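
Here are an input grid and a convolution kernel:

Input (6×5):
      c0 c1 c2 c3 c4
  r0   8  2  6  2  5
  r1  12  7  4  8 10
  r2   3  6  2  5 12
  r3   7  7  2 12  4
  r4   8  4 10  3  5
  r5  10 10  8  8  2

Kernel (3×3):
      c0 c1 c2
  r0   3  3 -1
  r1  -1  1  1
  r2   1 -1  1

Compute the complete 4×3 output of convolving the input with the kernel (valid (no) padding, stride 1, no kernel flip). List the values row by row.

Output[0,0]: The receptive field on the input at this output position is [8 2 6 / 12 7 4 / 3 6 2]. Elementwise product with the kernel and sum: 8·3 + 2·3 + 6·-1 + 12·-1 + 7·1 + 4·1 + 3·1 + 6·-1 + 2·1.
Output[0,1]: The receptive field on the input at this output position is [2 6 2 / 7 4 8 / 6 2 5]. Elementwise product with the kernel and sum: 2·3 + 6·3 + 2·-1 + 7·-1 + 4·1 + 8·1 + 6·1 + 2·-1 + 5·1.

22 36 42
60 43 35
41 23 35
54 34 38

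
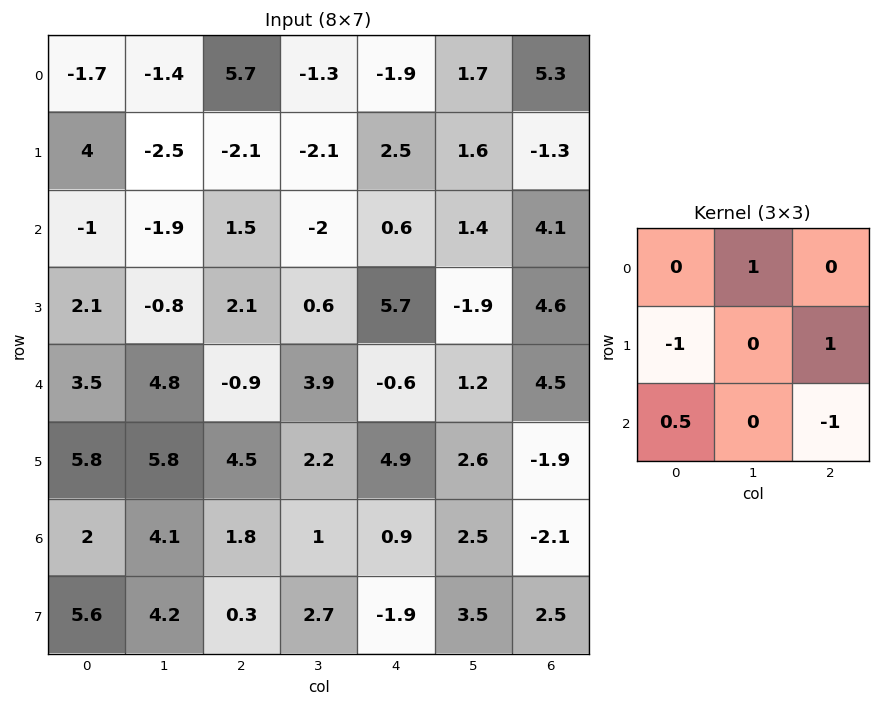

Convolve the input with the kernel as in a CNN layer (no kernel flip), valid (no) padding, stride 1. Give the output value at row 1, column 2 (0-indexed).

The receptive field on the input at this output position is [-2.1 -2.1 2.5 / 1.5 -2 0.6 / 2.1 0.6 5.7]. Elementwise product with the kernel and sum: -2.1·1 + 1.5·-1 + 0.6·1 + 2.1·0.5 + 5.7·-1.

-7.65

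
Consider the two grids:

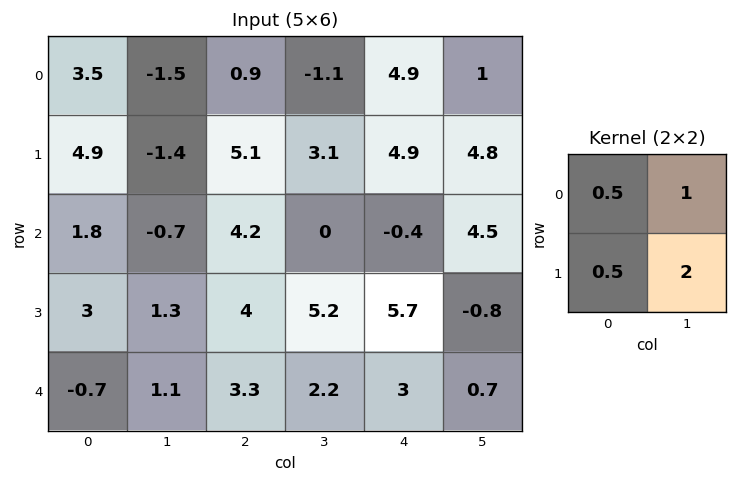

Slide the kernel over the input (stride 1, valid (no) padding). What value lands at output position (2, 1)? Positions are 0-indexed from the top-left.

The receptive field on the input at this output position is [-0.7 4.2 / 1.3 4]. Elementwise product with the kernel and sum: -0.7·0.5 + 4.2·1 + 1.3·0.5 + 4·2.

12.5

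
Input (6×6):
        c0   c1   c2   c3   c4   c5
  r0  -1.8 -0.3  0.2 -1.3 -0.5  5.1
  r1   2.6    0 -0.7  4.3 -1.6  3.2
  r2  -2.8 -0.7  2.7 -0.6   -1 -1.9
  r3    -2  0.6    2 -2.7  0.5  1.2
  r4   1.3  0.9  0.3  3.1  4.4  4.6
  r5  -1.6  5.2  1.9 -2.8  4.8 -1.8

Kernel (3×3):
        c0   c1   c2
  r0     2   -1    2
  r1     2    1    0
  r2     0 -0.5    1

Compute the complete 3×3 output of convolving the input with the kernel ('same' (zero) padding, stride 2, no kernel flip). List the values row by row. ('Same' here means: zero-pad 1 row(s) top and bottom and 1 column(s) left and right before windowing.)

Output[0,0]: The receptive field on the zero-padded input at this output position is [0 0 0 / 0 -1.8 -0.3 / 0 2.6 0]. Elementwise product with the kernel and sum: 0·2 + 0·-1 + 0·2 + 0·2 + -1.8·1 + 2.6·-0.5 + 0·1.

-3.1 4.25 0.9
-3.8 6.9 15.35
10.5 -7.85 2.9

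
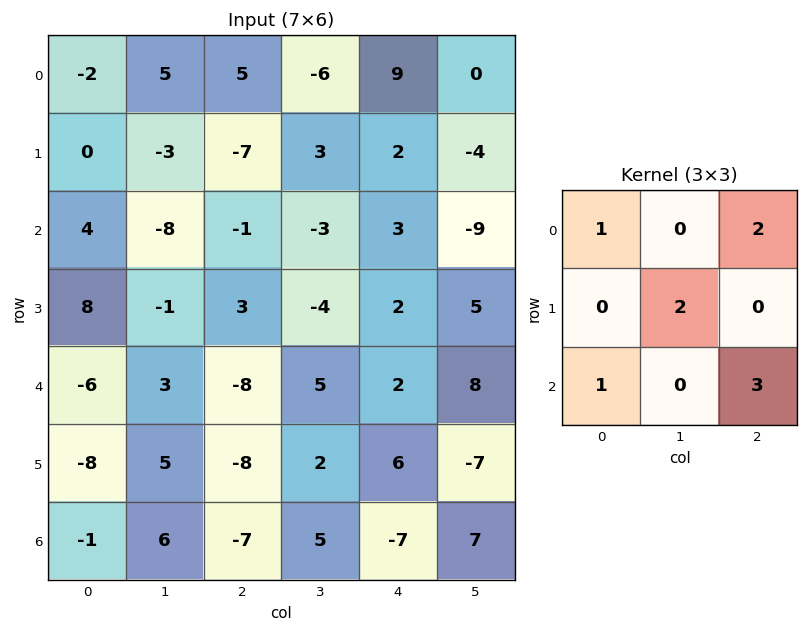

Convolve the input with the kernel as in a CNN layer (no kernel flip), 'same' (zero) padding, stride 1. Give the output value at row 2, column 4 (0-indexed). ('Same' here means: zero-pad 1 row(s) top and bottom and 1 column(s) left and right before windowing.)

The receptive field on the zero-padded input at this output position is [3 2 -4 / -3 3 -9 / -4 2 5]. Elementwise product with the kernel and sum: 3·1 + -4·2 + 3·2 + -4·1 + 5·3.

12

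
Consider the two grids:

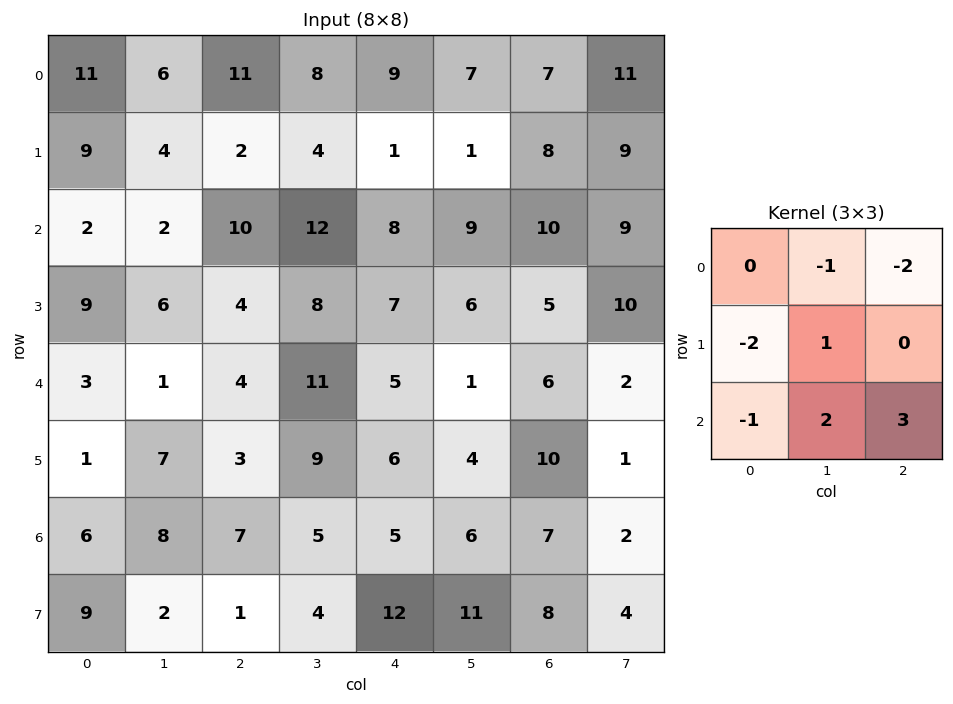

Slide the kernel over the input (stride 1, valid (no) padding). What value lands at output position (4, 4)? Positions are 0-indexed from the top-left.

The receptive field on the input at this output position is [5 1 6 / 6 4 10 / 5 6 7]. Elementwise product with the kernel and sum: 1·-1 + 6·-2 + 6·-2 + 4·1 + 5·-1 + 6·2 + 7·3.

7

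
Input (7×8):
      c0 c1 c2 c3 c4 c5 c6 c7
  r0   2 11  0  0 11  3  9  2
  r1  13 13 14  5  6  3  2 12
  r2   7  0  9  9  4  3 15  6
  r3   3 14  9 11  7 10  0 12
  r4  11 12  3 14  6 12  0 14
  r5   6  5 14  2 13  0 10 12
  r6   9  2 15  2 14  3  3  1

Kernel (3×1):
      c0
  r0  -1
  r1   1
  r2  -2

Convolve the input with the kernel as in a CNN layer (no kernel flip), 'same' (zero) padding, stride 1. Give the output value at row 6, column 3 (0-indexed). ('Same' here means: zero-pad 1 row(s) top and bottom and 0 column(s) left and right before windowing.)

The receptive field on the zero-padded input at this output position is [2 / 2 / 0]. Elementwise product with the kernel and sum: 2·-1 + 2·1 + 0·-2.

0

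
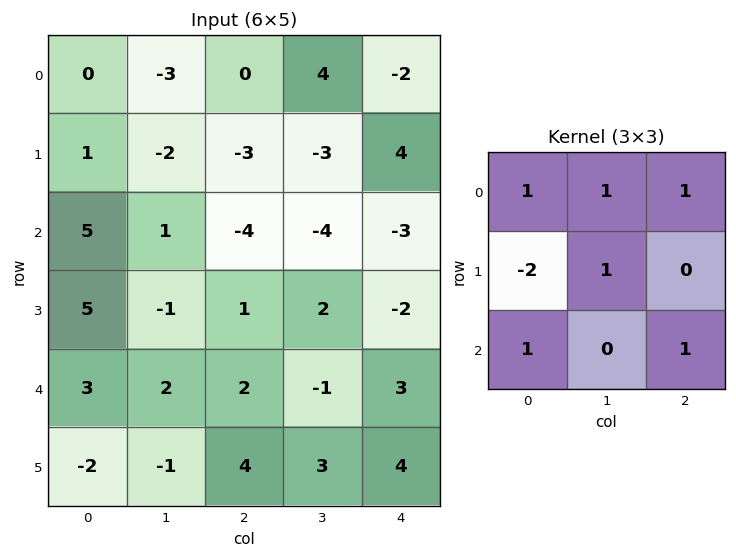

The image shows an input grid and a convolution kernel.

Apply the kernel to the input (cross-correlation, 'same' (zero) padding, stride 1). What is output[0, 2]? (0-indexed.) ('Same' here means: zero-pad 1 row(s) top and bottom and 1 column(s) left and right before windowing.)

1

The receptive field on the zero-padded input at this output position is [0 0 0 / -3 0 4 / -2 -3 -3]. Elementwise product with the kernel and sum: 0·1 + 0·1 + 0·1 + -3·-2 + 0·1 + -2·1 + -3·1.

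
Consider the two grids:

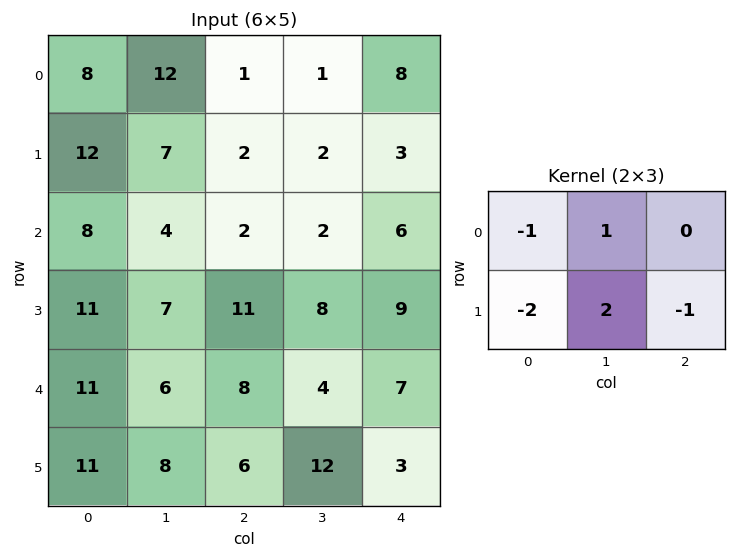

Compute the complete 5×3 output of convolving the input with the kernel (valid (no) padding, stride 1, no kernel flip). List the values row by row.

-8 -23 -3
-15 -11 -6
-23 -2 -15
-22 4 -18
-17 -14 5

Output[0,0]: The receptive field on the input at this output position is [8 12 1 / 12 7 2]. Elementwise product with the kernel and sum: 8·-1 + 12·1 + 12·-2 + 7·2 + 2·-1.
Output[0,1]: The receptive field on the input at this output position is [12 1 1 / 7 2 2]. Elementwise product with the kernel and sum: 12·-1 + 1·1 + 7·-2 + 2·2 + 2·-1.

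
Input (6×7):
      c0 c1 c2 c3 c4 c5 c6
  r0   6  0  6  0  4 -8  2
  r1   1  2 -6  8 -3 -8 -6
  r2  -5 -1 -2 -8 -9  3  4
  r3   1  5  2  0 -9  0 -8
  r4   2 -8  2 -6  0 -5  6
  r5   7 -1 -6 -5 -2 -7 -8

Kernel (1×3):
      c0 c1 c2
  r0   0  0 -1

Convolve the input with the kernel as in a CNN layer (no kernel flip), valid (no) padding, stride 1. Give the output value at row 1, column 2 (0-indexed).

3

The receptive field on the input at this output position is [-6 8 -3]. Elementwise product with the kernel and sum: -3·-1.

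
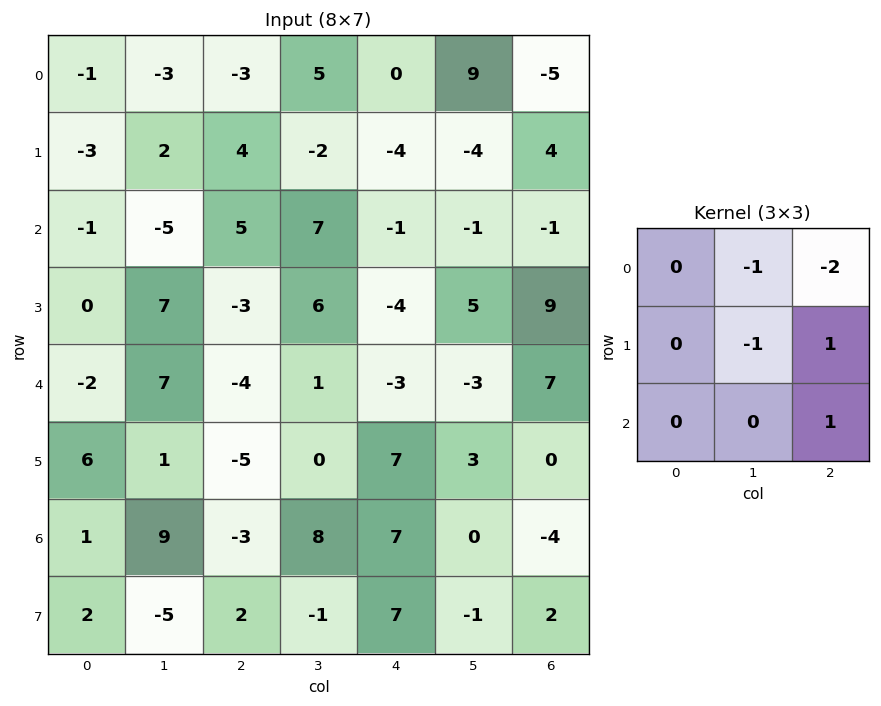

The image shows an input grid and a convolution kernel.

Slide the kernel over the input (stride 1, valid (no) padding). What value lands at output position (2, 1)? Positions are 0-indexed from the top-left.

-9

The receptive field on the input at this output position is [-5 5 7 / 7 -3 6 / 7 -4 1]. Elementwise product with the kernel and sum: 5·-1 + 7·-2 + -3·-1 + 6·1 + 1·1.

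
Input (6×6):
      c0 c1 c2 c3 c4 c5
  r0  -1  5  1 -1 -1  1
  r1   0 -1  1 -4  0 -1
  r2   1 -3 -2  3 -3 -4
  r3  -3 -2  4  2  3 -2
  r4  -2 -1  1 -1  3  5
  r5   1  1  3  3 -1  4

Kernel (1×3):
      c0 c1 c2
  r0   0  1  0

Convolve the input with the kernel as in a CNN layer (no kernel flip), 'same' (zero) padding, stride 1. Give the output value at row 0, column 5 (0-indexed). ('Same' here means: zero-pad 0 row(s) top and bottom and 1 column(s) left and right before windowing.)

1

The receptive field on the zero-padded input at this output position is [-1 1 0]. Elementwise product with the kernel and sum: 1·1.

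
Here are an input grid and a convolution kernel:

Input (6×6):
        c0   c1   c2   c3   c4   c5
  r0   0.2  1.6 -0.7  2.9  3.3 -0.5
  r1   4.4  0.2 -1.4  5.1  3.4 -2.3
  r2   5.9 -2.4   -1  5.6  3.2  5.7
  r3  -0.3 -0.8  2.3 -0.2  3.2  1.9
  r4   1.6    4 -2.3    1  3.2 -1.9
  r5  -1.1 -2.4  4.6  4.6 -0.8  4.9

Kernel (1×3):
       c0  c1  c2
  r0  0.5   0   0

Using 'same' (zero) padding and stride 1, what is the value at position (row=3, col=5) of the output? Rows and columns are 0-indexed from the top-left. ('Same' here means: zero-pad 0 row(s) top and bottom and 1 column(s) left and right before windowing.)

The receptive field on the zero-padded input at this output position is [3.2 1.9 0]. Elementwise product with the kernel and sum: 3.2·0.5.

1.6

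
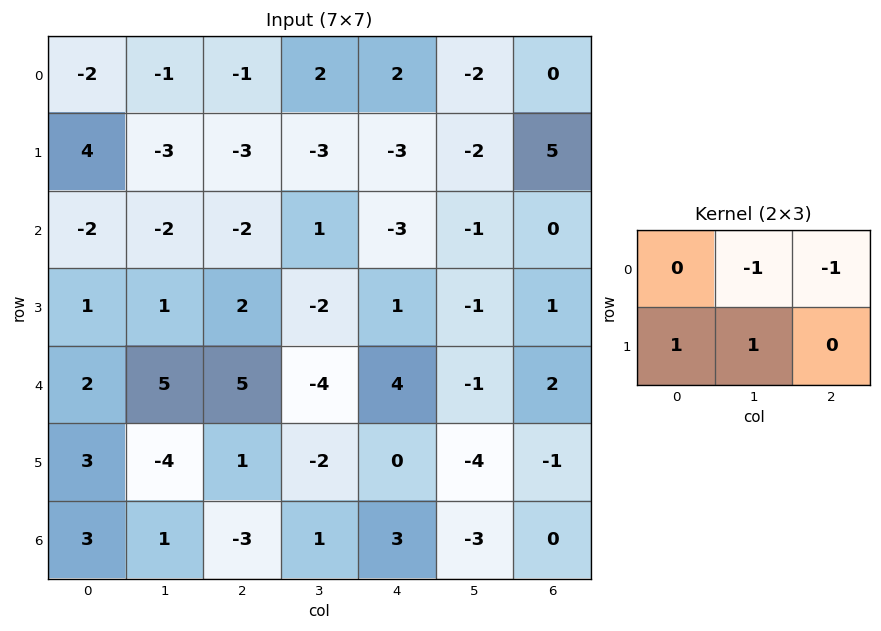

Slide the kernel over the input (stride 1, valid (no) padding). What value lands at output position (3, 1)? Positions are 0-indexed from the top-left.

The receptive field on the input at this output position is [1 2 -2 / 5 5 -4]. Elementwise product with the kernel and sum: 2·-1 + -2·-1 + 5·1 + 5·1.

10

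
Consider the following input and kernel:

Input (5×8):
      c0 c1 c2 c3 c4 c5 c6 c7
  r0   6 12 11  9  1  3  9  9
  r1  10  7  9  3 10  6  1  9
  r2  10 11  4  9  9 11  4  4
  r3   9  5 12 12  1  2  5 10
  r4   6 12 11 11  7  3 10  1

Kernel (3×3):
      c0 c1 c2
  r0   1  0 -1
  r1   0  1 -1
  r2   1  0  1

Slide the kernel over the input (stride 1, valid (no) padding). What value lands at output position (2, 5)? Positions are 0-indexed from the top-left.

6

The receptive field on the input at this output position is [11 4 4 / 2 5 10 / 3 10 1]. Elementwise product with the kernel and sum: 11·1 + 4·-1 + 5·1 + 10·-1 + 3·1 + 1·1.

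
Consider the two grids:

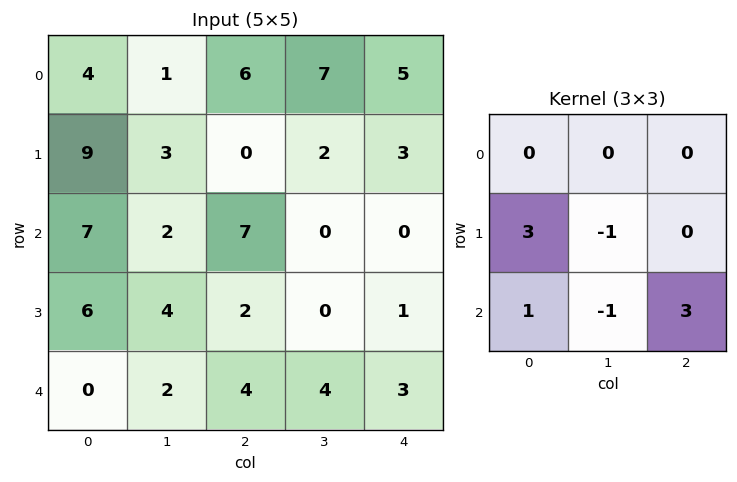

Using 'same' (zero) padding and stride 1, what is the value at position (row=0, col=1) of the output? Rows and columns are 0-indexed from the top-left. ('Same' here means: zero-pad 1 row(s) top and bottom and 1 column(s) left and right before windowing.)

The receptive field on the zero-padded input at this output position is [0 0 0 / 4 1 6 / 9 3 0]. Elementwise product with the kernel and sum: 4·3 + 1·-1 + 9·1 + 3·-1 + 0·3.

17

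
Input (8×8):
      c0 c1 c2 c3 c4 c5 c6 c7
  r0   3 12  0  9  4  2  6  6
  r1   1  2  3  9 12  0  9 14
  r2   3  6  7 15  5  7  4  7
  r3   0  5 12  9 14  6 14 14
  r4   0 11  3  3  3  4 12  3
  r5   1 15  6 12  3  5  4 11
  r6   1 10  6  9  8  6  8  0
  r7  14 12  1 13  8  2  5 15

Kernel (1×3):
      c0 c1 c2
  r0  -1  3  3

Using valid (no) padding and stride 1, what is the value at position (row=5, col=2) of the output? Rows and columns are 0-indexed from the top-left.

39

The receptive field on the input at this output position is [6 12 3]. Elementwise product with the kernel and sum: 6·-1 + 12·3 + 3·3.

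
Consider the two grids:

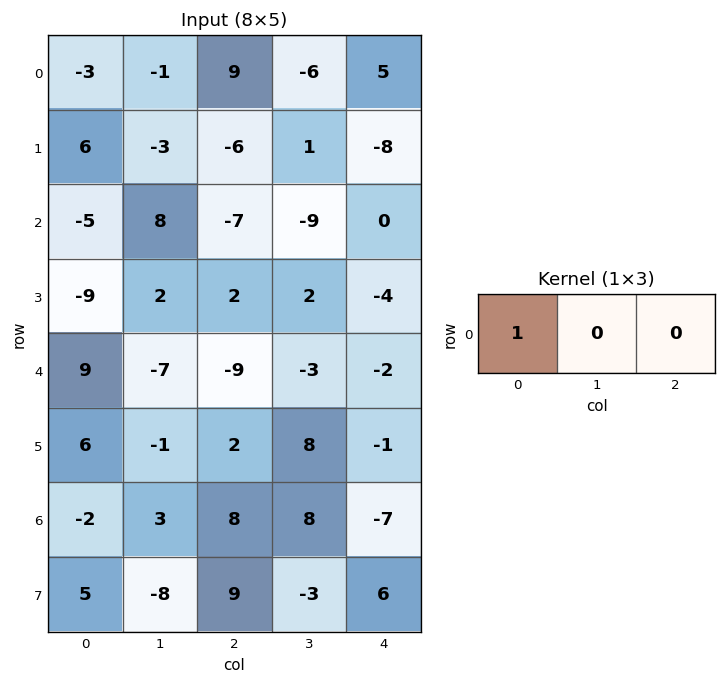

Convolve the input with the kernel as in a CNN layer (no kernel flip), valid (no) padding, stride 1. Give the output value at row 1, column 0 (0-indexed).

6

The receptive field on the input at this output position is [6 -3 -6]. Elementwise product with the kernel and sum: 6·1.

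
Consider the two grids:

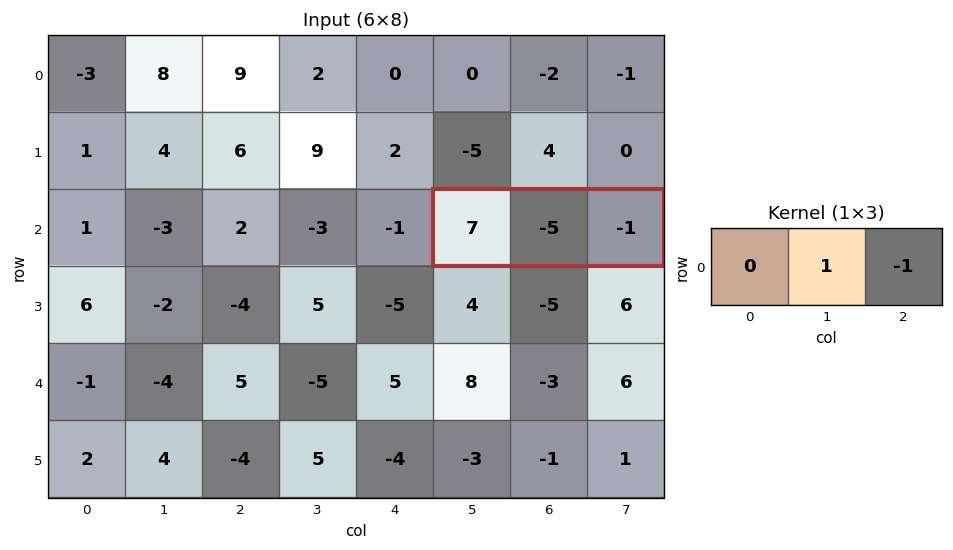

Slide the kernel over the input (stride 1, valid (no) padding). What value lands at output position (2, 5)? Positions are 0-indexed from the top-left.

-4

The receptive field on the input at this output position is [7 -5 -1]. Elementwise product with the kernel and sum: -5·1 + -1·-1.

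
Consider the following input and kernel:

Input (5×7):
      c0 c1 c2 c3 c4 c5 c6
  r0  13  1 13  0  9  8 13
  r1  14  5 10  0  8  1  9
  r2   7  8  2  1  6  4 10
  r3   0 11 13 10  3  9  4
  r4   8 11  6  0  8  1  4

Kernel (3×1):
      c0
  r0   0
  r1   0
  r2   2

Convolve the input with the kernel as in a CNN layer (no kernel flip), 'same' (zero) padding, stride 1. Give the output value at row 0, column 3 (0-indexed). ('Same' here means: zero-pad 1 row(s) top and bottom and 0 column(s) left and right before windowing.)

0

The receptive field on the zero-padded input at this output position is [0 / 0 / 0]. Elementwise product with the kernel and sum: 0·2.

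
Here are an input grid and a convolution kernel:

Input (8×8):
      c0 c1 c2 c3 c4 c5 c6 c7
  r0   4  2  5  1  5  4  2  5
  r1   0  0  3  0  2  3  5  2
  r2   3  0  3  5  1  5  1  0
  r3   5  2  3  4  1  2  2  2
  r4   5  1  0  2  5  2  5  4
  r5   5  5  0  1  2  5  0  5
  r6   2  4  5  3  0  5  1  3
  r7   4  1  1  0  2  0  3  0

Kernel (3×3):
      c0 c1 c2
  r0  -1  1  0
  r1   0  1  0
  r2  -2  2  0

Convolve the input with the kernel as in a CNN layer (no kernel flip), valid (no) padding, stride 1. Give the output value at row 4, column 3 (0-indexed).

-1

The receptive field on the input at this output position is [2 5 2 / 1 2 5 / 3 0 5]. Elementwise product with the kernel and sum: 2·-1 + 5·1 + 2·1 + 3·-2 + 0·2.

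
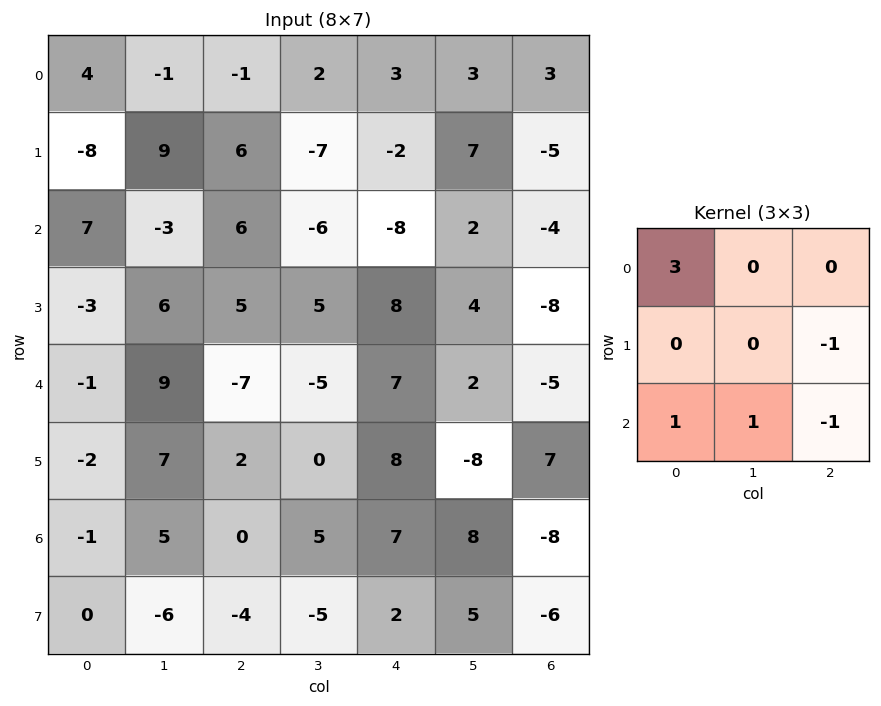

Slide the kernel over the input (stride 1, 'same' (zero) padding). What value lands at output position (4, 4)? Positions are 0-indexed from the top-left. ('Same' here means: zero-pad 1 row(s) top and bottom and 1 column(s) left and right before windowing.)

The receptive field on the zero-padded input at this output position is [5 8 4 / -5 7 2 / 0 8 -8]. Elementwise product with the kernel and sum: 5·3 + 2·-1 + 0·1 + 8·1 + -8·-1.

29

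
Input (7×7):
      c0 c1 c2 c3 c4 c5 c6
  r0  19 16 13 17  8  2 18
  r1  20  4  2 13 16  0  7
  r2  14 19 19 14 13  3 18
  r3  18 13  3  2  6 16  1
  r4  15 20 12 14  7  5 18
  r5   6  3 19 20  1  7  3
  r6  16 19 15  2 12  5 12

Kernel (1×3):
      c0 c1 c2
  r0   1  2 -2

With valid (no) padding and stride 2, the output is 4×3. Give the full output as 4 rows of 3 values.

Output[0,0]: The receptive field on the input at this output position is [19 16 13]. Elementwise product with the kernel and sum: 19·1 + 16·2 + 13·-2.
Output[0,1]: The receptive field on the input at this output position is [13 17 8]. Elementwise product with the kernel and sum: 13·1 + 17·2 + 8·-2.

25 31 -24
14 21 -17
31 26 -19
24 -5 -2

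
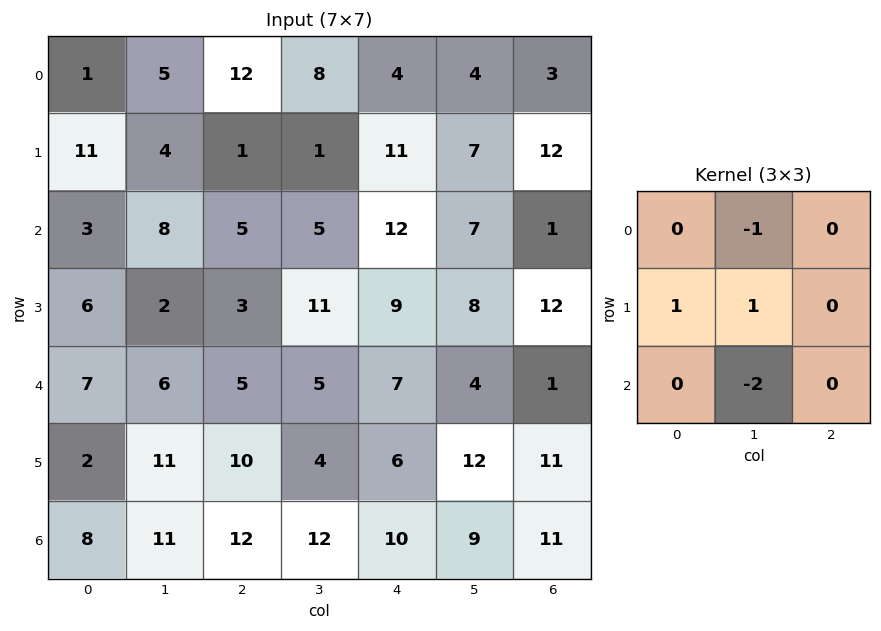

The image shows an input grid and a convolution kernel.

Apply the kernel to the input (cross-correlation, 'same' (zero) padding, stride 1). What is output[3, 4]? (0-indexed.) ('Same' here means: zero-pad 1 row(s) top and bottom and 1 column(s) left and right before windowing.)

-6

The receptive field on the zero-padded input at this output position is [5 12 7 / 11 9 8 / 5 7 4]. Elementwise product with the kernel and sum: 12·-1 + 11·1 + 9·1 + 7·-2.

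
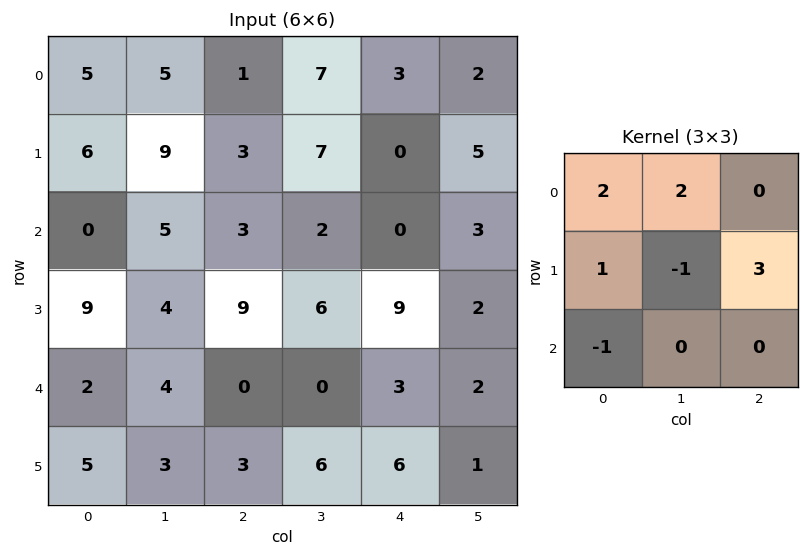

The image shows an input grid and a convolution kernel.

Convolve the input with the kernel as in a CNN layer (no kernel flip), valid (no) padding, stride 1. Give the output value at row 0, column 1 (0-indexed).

The receptive field on the input at this output position is [5 1 7 / 9 3 7 / 5 3 2]. Elementwise product with the kernel and sum: 5·2 + 1·2 + 9·1 + 3·-1 + 7·3 + 5·-1.

34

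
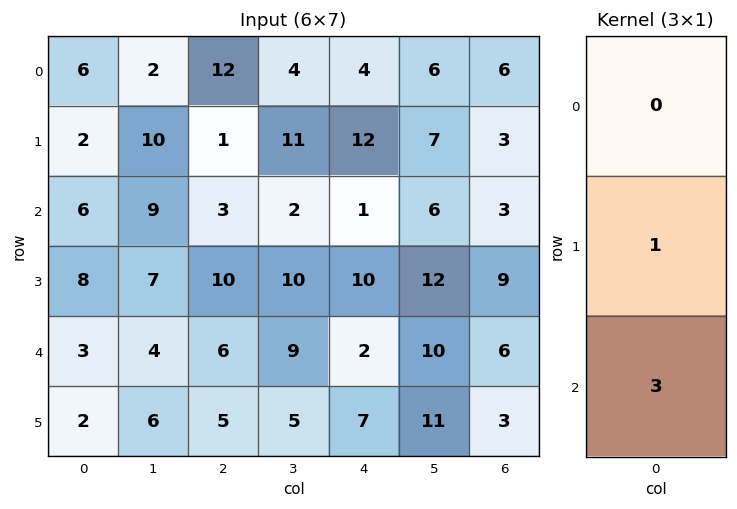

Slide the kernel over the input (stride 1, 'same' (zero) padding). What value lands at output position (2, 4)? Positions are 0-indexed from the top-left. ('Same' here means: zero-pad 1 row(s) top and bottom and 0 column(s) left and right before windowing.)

The receptive field on the zero-padded input at this output position is [12 / 1 / 10]. Elementwise product with the kernel and sum: 1·1 + 10·3.

31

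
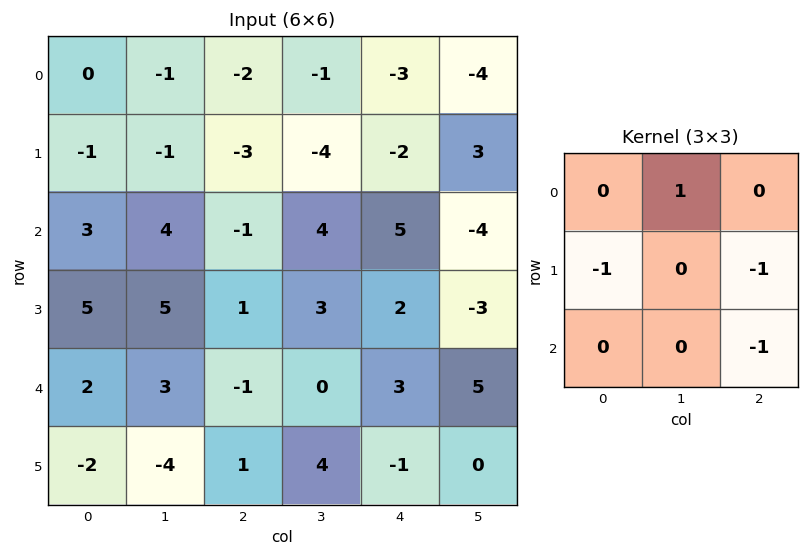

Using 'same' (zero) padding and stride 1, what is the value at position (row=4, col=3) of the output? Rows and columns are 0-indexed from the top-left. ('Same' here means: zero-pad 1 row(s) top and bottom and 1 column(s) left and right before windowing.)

2

The receptive field on the zero-padded input at this output position is [1 3 2 / -1 0 3 / 1 4 -1]. Elementwise product with the kernel and sum: 3·1 + -1·-1 + 3·-1 + -1·-1.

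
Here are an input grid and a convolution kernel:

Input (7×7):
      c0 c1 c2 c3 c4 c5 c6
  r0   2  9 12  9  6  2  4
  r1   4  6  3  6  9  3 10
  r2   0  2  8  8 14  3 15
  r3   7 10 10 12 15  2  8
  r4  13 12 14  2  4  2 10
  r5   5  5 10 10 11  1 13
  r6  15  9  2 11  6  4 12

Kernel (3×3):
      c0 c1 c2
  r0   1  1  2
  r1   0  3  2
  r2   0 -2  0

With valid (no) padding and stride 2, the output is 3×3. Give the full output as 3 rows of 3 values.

55 53 39
44 106 65
70 54 47

Output[0,0]: The receptive field on the input at this output position is [2 9 12 / 4 6 3 / 0 2 8]. Elementwise product with the kernel and sum: 2·1 + 9·1 + 12·2 + 6·3 + 3·2 + 2·-2.
Output[0,1]: The receptive field on the input at this output position is [12 9 6 / 3 6 9 / 8 8 14]. Elementwise product with the kernel and sum: 12·1 + 9·1 + 6·2 + 6·3 + 9·2 + 8·-2.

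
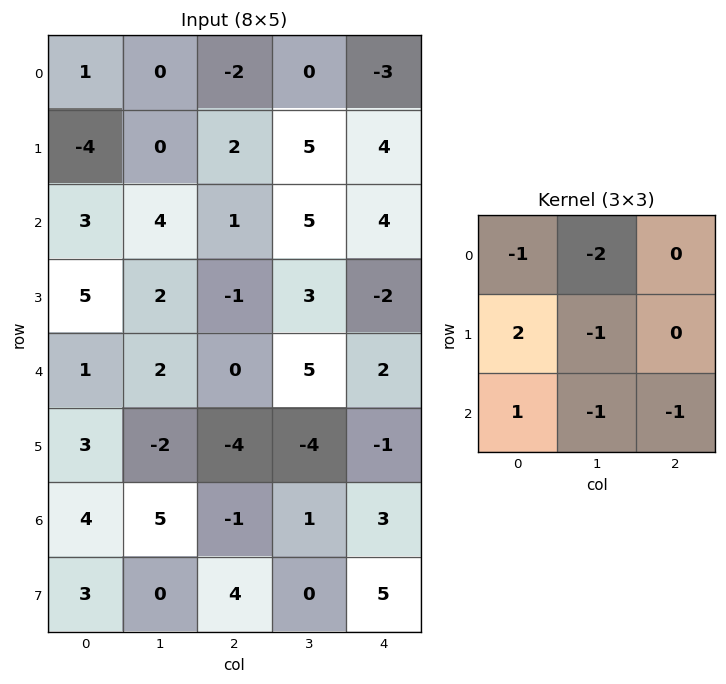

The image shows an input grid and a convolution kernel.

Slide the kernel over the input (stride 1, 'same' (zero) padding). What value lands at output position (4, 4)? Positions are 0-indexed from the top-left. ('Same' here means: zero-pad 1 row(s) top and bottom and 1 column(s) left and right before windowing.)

6

The receptive field on the zero-padded input at this output position is [3 -2 0 / 5 2 0 / -4 -1 0]. Elementwise product with the kernel and sum: 3·-1 + -2·-2 + 5·2 + 2·-1 + -4·1 + -1·-1 + 0·-1.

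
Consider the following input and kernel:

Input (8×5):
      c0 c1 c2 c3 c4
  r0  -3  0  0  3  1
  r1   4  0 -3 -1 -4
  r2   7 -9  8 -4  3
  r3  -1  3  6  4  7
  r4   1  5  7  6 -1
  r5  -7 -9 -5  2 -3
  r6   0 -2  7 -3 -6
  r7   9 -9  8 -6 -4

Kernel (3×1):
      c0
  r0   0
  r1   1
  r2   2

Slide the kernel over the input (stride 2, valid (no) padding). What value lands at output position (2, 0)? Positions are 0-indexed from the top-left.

The receptive field on the input at this output position is [1 / -7 / 0]. Elementwise product with the kernel and sum: -7·1 + 0·2.

-7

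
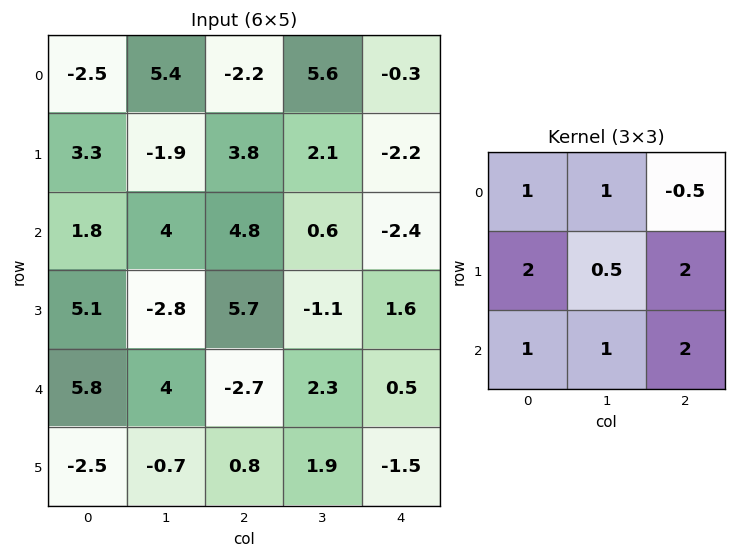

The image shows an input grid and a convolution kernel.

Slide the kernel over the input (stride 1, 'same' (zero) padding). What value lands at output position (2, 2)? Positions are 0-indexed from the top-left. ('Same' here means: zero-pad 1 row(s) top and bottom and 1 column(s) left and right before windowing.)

The receptive field on the zero-padded input at this output position is [-1.9 3.8 2.1 / 4 4.8 0.6 / -2.8 5.7 -1.1]. Elementwise product with the kernel and sum: -1.9·1 + 3.8·1 + 2.1·-0.5 + 4·2 + 4.8·0.5 + 0.6·2 + -2.8·1 + 5.7·1 + -1.1·2.

13.15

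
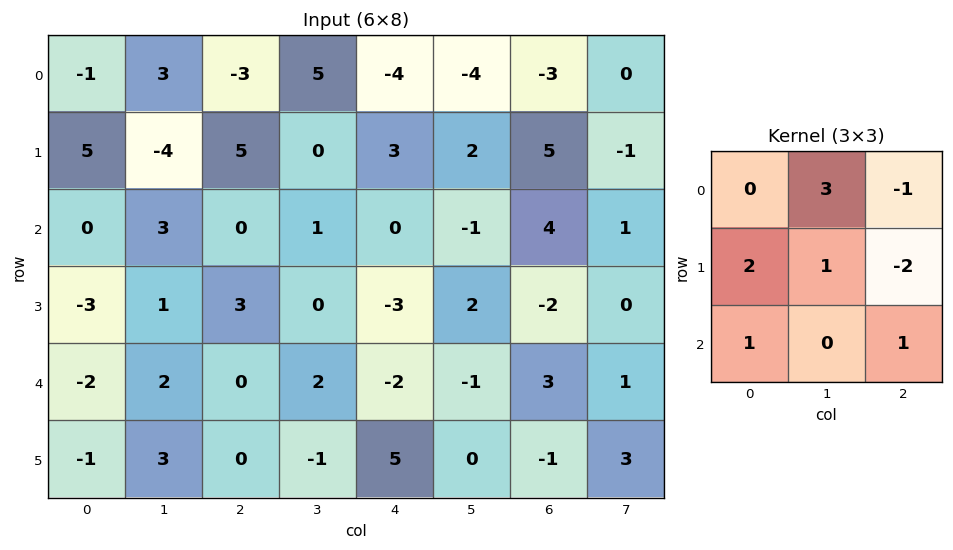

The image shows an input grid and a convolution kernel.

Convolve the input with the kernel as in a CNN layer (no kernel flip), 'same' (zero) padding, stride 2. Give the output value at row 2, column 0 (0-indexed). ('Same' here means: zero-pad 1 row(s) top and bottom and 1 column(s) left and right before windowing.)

-13

The receptive field on the zero-padded input at this output position is [0 -3 1 / 0 -2 2 / 0 -1 3]. Elementwise product with the kernel and sum: -3·3 + 1·-1 + 0·2 + -2·1 + 2·-2 + 0·1 + 3·1.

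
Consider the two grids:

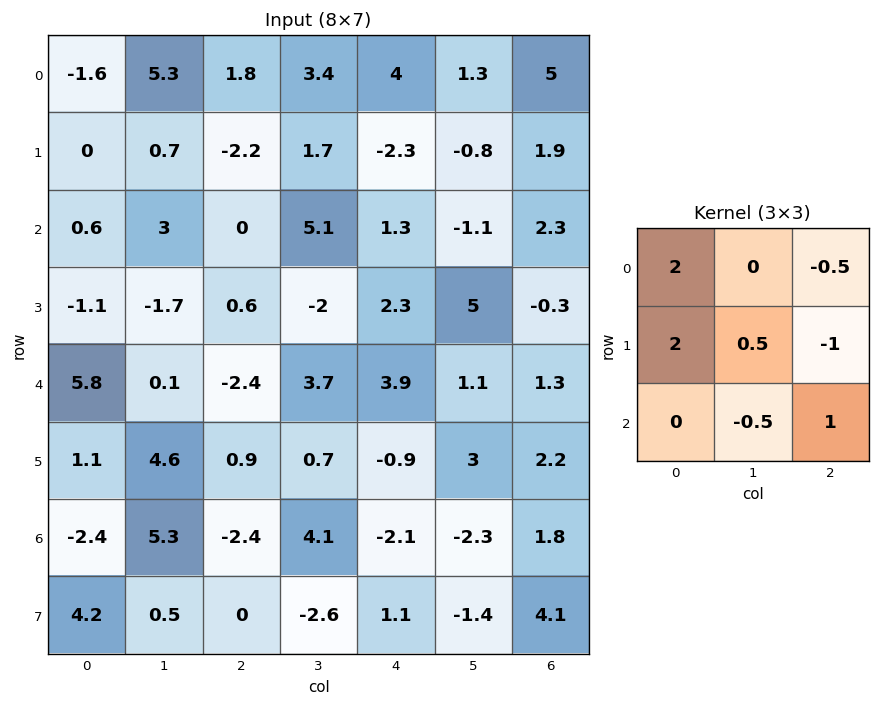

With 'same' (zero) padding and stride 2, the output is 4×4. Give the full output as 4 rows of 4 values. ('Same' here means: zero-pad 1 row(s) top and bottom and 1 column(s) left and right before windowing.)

Output[0,0]: The receptive field on the zero-padded input at this output position is [0 0 0 / 0 -1.6 5.3 / 0 0 0.7]. Elementwise product with the kernel and sum: 0·2 + 0·-0.5 + 0·2 + -1.6·0.5 + 5.3·-1 + 0·-0.5 + 0.7·1.
Output[0,1]: The receptive field on the zero-padded input at this output position is [0 0 0 / 5.3 1.8 3.4 / 0.7 -2.2 1.7]. Elementwise product with the kernel and sum: 0·2 + 0·-0.5 + 5.3·2 + 1.8·0.5 + 3.4·-1 + -2.2·-0.5 + 1.7·1.

-5.4 10.9 7.85 4.15
-4.2 -0.85 19.6 -2.5
7.7 -6.85 5.2 11.75
-10.4 11.55 7.4 0.25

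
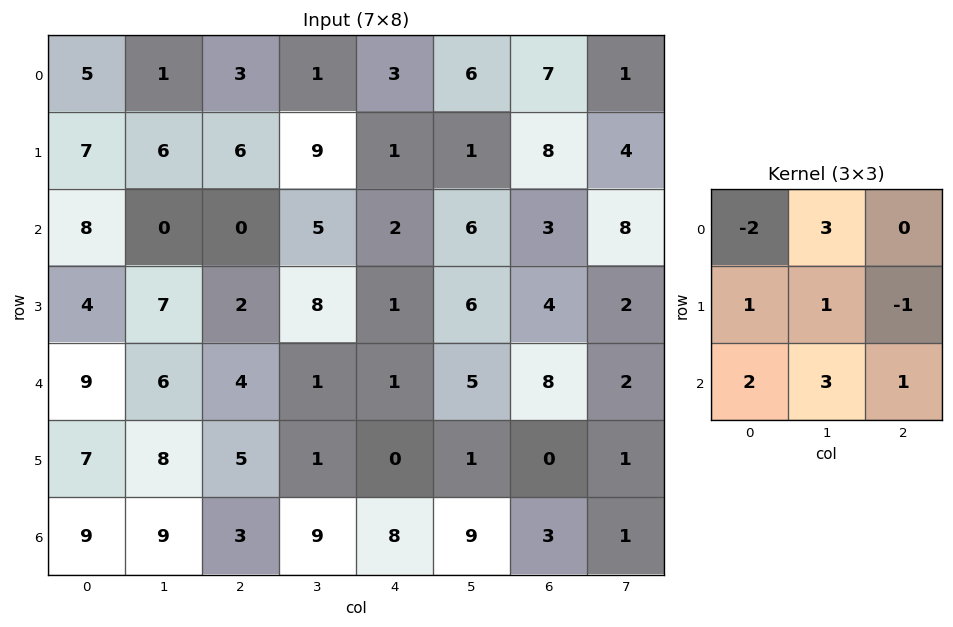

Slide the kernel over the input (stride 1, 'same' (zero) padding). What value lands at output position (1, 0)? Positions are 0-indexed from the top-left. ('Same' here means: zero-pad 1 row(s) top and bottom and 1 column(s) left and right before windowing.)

The receptive field on the zero-padded input at this output position is [0 5 1 / 0 7 6 / 0 8 0]. Elementwise product with the kernel and sum: 0·-2 + 5·3 + 0·1 + 7·1 + 6·-1 + 0·2 + 8·3 + 0·1.

40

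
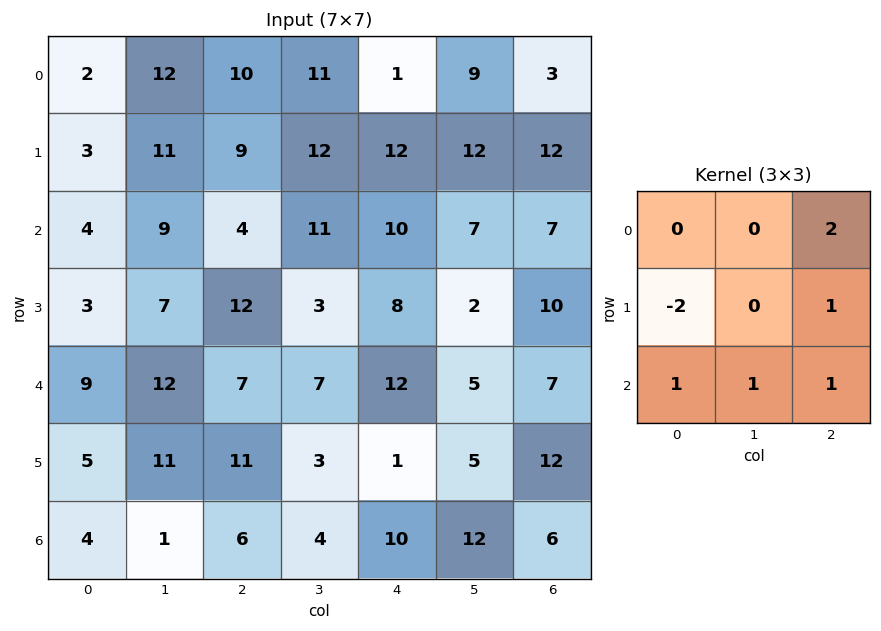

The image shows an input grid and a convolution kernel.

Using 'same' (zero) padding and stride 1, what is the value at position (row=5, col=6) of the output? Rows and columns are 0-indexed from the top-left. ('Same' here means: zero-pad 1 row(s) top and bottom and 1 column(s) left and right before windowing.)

8

The receptive field on the zero-padded input at this output position is [5 7 0 / 5 12 0 / 12 6 0]. Elementwise product with the kernel and sum: 0·2 + 5·-2 + 0·1 + 12·1 + 6·1 + 0·1.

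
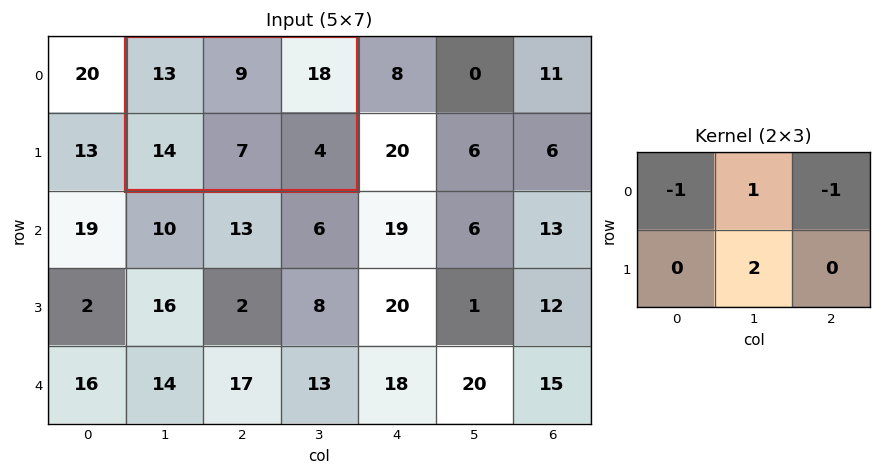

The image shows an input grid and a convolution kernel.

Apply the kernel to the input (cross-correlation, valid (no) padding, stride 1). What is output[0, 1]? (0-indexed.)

The receptive field on the input at this output position is [13 9 18 / 14 7 4]. Elementwise product with the kernel and sum: 13·-1 + 9·1 + 18·-1 + 7·2.

-8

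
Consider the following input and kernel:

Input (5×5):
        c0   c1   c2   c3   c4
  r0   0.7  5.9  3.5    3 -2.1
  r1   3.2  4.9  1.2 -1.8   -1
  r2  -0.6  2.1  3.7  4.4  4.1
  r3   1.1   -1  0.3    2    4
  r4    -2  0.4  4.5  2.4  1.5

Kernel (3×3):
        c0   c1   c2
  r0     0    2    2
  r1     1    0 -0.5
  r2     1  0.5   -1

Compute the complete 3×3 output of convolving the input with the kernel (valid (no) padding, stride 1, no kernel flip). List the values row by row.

18.15 18.35 5.3
10.05 -4.15 -6.65
6.25 14.45 19.5

Output[0,0]: The receptive field on the input at this output position is [0.7 5.9 3.5 / 3.2 4.9 1.2 / -0.6 2.1 3.7]. Elementwise product with the kernel and sum: 5.9·2 + 3.5·2 + 3.2·1 + 1.2·-0.5 + -0.6·1 + 2.1·0.5 + 3.7·-1.
Output[0,1]: The receptive field on the input at this output position is [5.9 3.5 3 / 4.9 1.2 -1.8 / 2.1 3.7 4.4]. Elementwise product with the kernel and sum: 3.5·2 + 3·2 + 4.9·1 + -1.8·-0.5 + 2.1·1 + 3.7·0.5 + 4.4·-1.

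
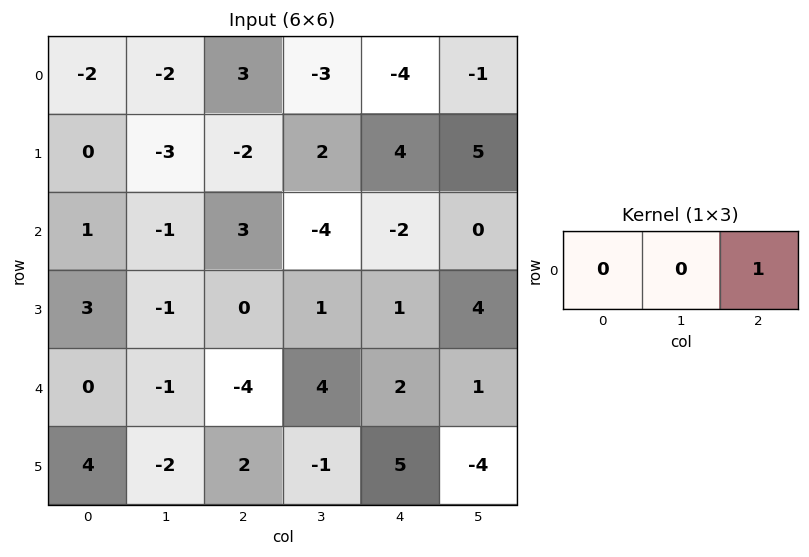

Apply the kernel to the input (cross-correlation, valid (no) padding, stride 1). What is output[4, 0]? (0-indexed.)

-4

The receptive field on the input at this output position is [0 -1 -4]. Elementwise product with the kernel and sum: -4·1.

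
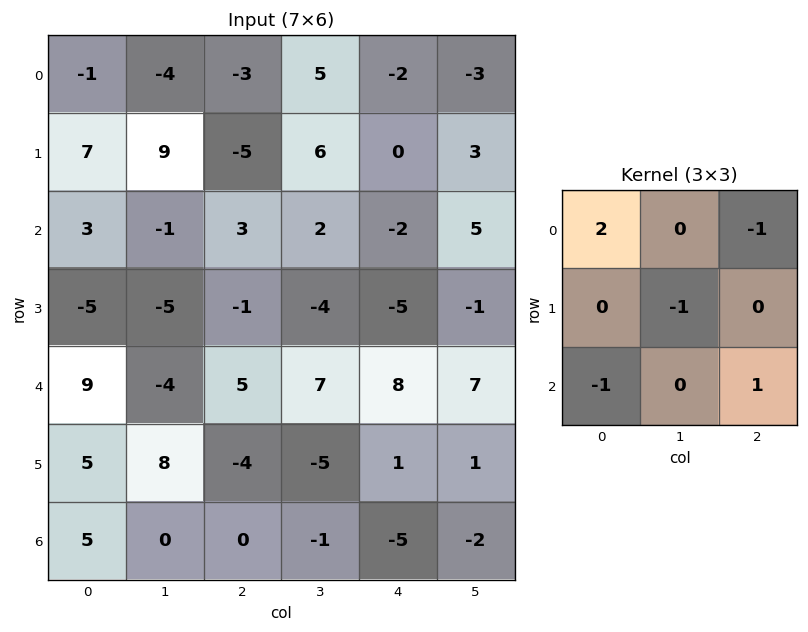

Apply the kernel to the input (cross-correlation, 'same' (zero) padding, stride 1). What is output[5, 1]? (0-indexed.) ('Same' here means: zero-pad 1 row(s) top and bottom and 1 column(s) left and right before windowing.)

0

The receptive field on the zero-padded input at this output position is [9 -4 5 / 5 8 -4 / 5 0 0]. Elementwise product with the kernel and sum: 9·2 + 5·-1 + 8·-1 + 5·-1 + 0·1.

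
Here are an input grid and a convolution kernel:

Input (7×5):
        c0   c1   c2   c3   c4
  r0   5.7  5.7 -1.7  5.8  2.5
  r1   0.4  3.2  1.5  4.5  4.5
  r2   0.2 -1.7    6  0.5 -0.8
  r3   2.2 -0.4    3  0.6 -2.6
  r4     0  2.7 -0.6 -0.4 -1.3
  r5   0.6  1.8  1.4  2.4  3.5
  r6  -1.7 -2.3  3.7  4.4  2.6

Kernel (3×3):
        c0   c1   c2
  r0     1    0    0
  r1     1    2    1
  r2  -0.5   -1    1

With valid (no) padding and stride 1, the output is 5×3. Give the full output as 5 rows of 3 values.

21.6 11.75 9
5.5 11.8 3
1.3 3.35 7
6.3 0.8 0.7
12.45 11.55 5.45

Output[0,0]: The receptive field on the input at this output position is [5.7 5.7 -1.7 / 0.4 3.2 1.5 / 0.2 -1.7 6]. Elementwise product with the kernel and sum: 5.7·1 + 0.4·1 + 3.2·2 + 1.5·1 + 0.2·-0.5 + -1.7·-1 + 6·1.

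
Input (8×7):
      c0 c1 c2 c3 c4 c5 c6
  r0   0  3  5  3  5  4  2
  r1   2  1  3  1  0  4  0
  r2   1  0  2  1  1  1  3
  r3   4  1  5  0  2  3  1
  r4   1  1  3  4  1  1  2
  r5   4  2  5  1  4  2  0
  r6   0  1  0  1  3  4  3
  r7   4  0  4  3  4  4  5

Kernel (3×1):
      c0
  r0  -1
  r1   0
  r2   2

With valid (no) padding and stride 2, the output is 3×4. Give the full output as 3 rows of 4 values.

2 -1 -3 4
1 4 1 1
-1 -3 5 4

Output[0,0]: The receptive field on the input at this output position is [0 / 2 / 1]. Elementwise product with the kernel and sum: 0·-1 + 1·2.
Output[0,1]: The receptive field on the input at this output position is [5 / 3 / 2]. Elementwise product with the kernel and sum: 5·-1 + 2·2.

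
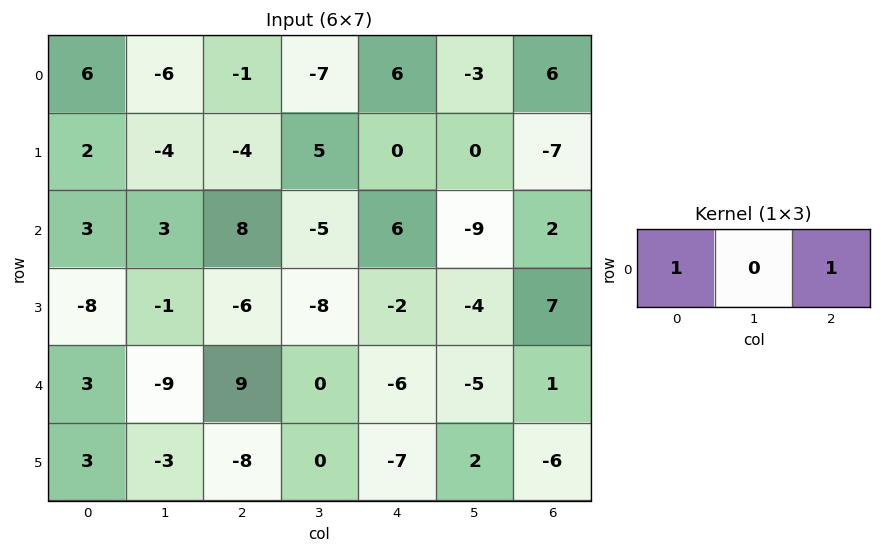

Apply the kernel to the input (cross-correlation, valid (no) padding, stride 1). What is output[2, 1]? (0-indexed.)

The receptive field on the input at this output position is [3 8 -5]. Elementwise product with the kernel and sum: 3·1 + -5·1.

-2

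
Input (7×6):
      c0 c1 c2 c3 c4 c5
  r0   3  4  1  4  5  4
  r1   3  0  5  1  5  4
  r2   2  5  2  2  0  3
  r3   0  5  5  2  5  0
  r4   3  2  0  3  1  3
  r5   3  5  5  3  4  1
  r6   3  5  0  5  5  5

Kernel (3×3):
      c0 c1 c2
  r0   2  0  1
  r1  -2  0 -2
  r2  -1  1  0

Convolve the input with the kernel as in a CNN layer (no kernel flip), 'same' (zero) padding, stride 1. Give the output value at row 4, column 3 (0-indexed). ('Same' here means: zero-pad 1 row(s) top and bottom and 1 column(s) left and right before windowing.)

11

The receptive field on the zero-padded input at this output position is [5 2 5 / 0 3 1 / 5 3 4]. Elementwise product with the kernel and sum: 5·2 + 5·1 + 0·-2 + 1·-2 + 5·-1 + 3·1.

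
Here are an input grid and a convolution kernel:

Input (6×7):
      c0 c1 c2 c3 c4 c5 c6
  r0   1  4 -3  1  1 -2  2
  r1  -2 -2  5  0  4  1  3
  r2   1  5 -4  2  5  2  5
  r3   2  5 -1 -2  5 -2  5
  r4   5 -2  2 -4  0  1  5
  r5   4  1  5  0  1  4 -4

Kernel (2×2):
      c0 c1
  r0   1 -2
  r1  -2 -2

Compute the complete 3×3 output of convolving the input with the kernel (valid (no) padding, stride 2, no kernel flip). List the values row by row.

Output[0,0]: The receptive field on the input at this output position is [1 4 / -2 -2]. Elementwise product with the kernel and sum: 1·1 + 4·-2 + -2·-2 + -2·-2.
Output[0,1]: The receptive field on the input at this output position is [-3 1 / 5 0]. Elementwise product with the kernel and sum: -3·1 + 1·-2 + 5·-2 + 0·-2.

1 -15 -5
-23 -2 -5
-1 0 -12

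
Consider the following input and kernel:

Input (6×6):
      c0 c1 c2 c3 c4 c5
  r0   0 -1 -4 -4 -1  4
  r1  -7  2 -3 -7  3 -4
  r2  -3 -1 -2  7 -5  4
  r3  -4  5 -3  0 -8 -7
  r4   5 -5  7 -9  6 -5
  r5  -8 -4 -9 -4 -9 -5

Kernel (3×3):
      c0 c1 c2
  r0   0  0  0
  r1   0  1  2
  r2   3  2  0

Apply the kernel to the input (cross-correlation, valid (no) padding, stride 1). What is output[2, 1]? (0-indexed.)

The receptive field on the input at this output position is [-1 -2 7 / 5 -3 0 / -5 7 -9]. Elementwise product with the kernel and sum: -3·1 + 0·2 + -5·3 + 7·2.

-4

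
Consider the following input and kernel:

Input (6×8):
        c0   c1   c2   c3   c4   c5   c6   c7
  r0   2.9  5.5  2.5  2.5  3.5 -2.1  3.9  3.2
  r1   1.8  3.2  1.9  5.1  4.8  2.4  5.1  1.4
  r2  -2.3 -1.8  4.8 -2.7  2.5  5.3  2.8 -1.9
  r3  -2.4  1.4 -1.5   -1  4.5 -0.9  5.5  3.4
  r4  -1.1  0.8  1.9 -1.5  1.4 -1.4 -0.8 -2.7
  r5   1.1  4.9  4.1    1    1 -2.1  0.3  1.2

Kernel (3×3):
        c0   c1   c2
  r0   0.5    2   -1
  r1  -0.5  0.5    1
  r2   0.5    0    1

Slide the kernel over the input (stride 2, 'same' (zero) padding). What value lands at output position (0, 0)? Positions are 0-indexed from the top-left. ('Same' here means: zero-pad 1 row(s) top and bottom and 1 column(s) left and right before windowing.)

The receptive field on the zero-padded input at this output position is [0 0 0 / 0 2.9 5.5 / 0 1.8 3.2]. Elementwise product with the kernel and sum: 0·0.5 + 0·2 + 0·-1 + 0·-0.5 + 2.9·0.5 + 5.5·1 + 0·0.5 + 3.2·1.

10.15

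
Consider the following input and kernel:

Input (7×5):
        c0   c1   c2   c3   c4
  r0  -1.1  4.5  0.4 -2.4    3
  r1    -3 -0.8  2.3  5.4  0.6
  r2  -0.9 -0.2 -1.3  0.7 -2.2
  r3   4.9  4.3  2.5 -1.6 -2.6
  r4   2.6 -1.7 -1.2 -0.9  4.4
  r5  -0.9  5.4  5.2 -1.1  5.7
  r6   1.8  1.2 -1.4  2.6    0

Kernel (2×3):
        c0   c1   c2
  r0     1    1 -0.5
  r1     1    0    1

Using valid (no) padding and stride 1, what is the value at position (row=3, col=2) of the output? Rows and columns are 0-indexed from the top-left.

5.4

The receptive field on the input at this output position is [2.5 -1.6 -2.6 / -1.2 -0.9 4.4]. Elementwise product with the kernel and sum: 2.5·1 + -1.6·1 + -2.6·-0.5 + -1.2·1 + 4.4·1.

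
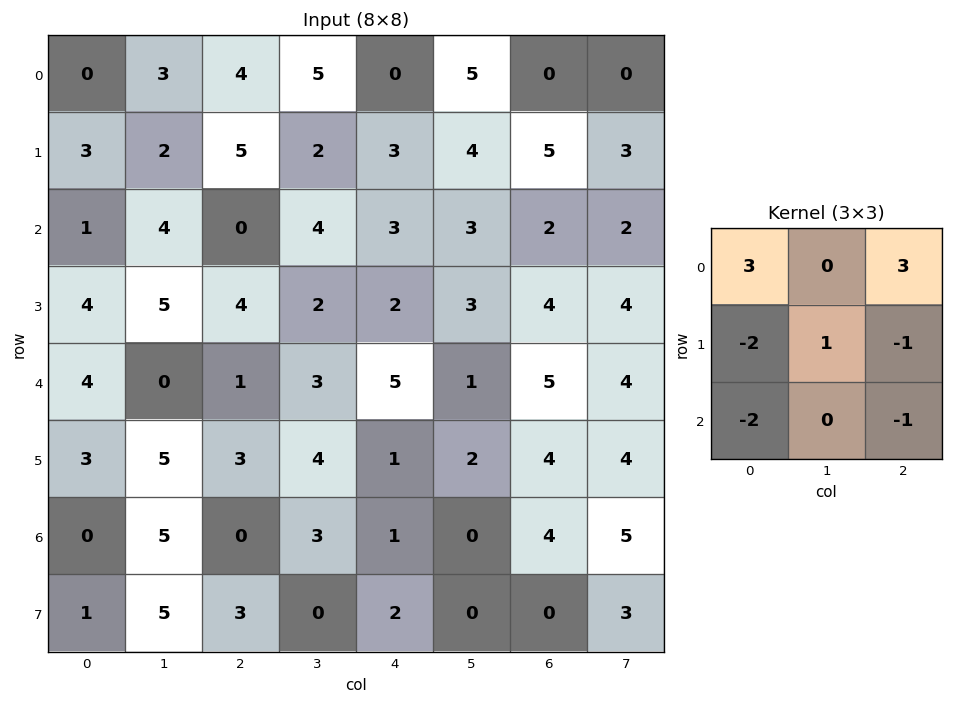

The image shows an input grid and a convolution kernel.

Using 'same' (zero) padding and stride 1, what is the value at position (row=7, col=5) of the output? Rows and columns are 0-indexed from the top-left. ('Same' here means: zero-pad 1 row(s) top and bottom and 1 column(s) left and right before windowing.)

11

The receptive field on the zero-padded input at this output position is [1 0 4 / 2 0 0 / 0 0 0]. Elementwise product with the kernel and sum: 1·3 + 4·3 + 2·-2 + 0·1 + 0·-1 + 0·-2 + 0·-1.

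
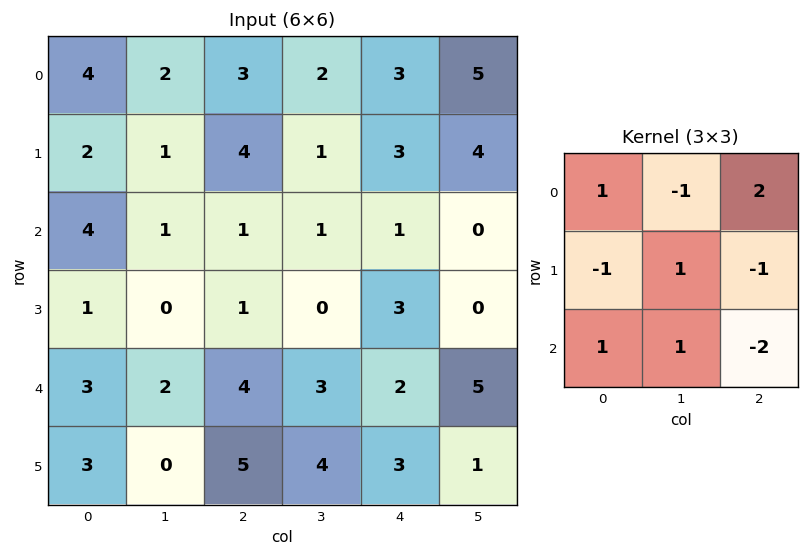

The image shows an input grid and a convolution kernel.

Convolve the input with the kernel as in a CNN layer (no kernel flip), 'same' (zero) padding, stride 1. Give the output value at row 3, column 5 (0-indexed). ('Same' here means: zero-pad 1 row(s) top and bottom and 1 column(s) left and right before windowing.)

The receptive field on the zero-padded input at this output position is [1 0 0 / 3 0 0 / 2 5 0]. Elementwise product with the kernel and sum: 1·1 + 0·-1 + 0·2 + 3·-1 + 0·1 + 0·-1 + 2·1 + 5·1 + 0·-2.

5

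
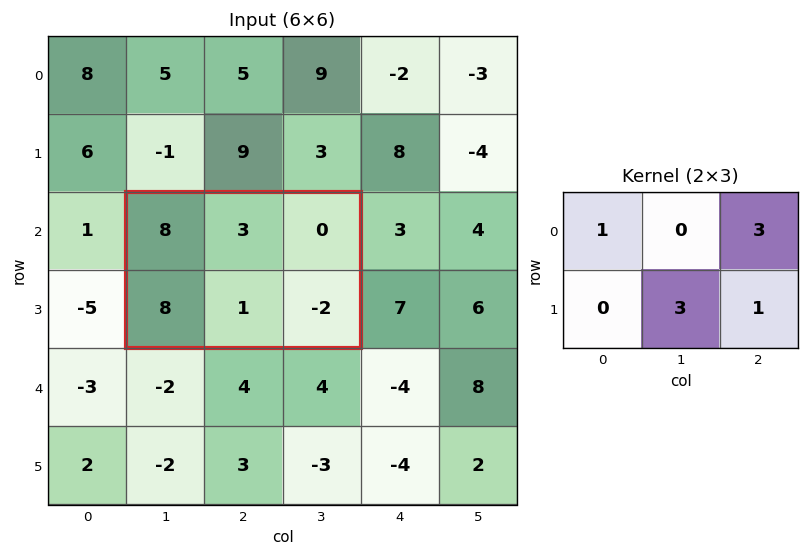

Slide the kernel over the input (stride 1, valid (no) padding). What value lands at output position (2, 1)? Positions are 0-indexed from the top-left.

9

The receptive field on the input at this output position is [8 3 0 / 8 1 -2]. Elementwise product with the kernel and sum: 8·1 + 0·3 + 1·3 + -2·1.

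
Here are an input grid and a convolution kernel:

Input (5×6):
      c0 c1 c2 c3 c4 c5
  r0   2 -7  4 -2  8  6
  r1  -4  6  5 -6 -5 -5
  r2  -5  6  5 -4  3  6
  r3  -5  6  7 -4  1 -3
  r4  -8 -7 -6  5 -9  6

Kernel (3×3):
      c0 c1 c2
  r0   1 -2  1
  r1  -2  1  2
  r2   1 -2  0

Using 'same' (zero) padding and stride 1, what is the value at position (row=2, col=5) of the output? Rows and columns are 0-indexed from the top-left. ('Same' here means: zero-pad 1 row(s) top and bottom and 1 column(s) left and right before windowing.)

The receptive field on the zero-padded input at this output position is [-5 -5 0 / 3 6 0 / 1 -3 0]. Elementwise product with the kernel and sum: -5·1 + -5·-2 + 0·1 + 3·-2 + 6·1 + 0·2 + 1·1 + -3·-2.

12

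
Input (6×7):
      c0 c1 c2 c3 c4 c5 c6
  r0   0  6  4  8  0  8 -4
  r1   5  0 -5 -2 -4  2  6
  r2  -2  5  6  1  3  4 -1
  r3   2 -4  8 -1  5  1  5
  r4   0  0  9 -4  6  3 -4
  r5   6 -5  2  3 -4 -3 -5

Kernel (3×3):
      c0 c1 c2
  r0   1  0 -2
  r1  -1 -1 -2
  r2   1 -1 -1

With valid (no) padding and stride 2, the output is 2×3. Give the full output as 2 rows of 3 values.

Output[0,0]: The receptive field on the input at this output position is [0 6 4 / 5 0 -5 / -2 5 6]. Elementwise product with the kernel and sum: 0·1 + 4·-2 + 5·-1 + 0·-1 + -5·-2 + -2·1 + 5·-1 + 6·-1.

-16 21 -2
-37 -10 -4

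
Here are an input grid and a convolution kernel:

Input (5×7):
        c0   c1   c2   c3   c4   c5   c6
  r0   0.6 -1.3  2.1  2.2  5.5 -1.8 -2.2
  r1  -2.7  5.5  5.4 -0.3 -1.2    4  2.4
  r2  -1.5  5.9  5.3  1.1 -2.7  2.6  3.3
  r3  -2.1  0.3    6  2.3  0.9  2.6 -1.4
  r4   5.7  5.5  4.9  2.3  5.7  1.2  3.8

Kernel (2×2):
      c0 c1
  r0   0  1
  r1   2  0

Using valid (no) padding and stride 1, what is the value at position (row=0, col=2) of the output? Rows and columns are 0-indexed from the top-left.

13

The receptive field on the input at this output position is [2.1 2.2 / 5.4 -0.3]. Elementwise product with the kernel and sum: 2.2·1 + 5.4·2.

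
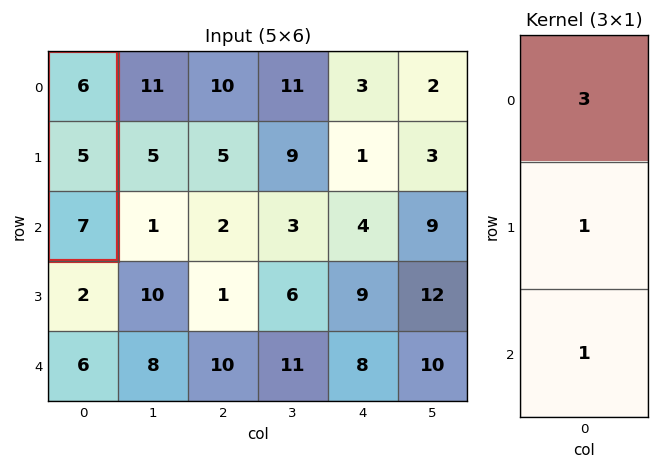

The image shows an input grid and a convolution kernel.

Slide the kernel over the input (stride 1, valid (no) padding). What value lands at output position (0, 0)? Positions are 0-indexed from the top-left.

30

The receptive field on the input at this output position is [6 / 5 / 7]. Elementwise product with the kernel and sum: 6·3 + 5·1 + 7·1.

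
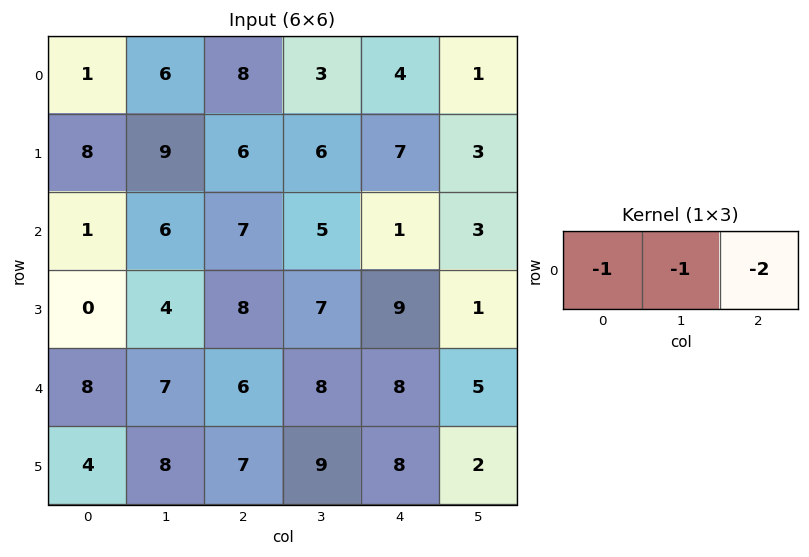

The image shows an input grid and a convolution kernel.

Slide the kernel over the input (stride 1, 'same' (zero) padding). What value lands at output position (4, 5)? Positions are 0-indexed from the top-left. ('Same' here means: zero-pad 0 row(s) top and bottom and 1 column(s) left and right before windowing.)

The receptive field on the zero-padded input at this output position is [8 5 0]. Elementwise product with the kernel and sum: 8·-1 + 5·-1 + 0·-2.

-13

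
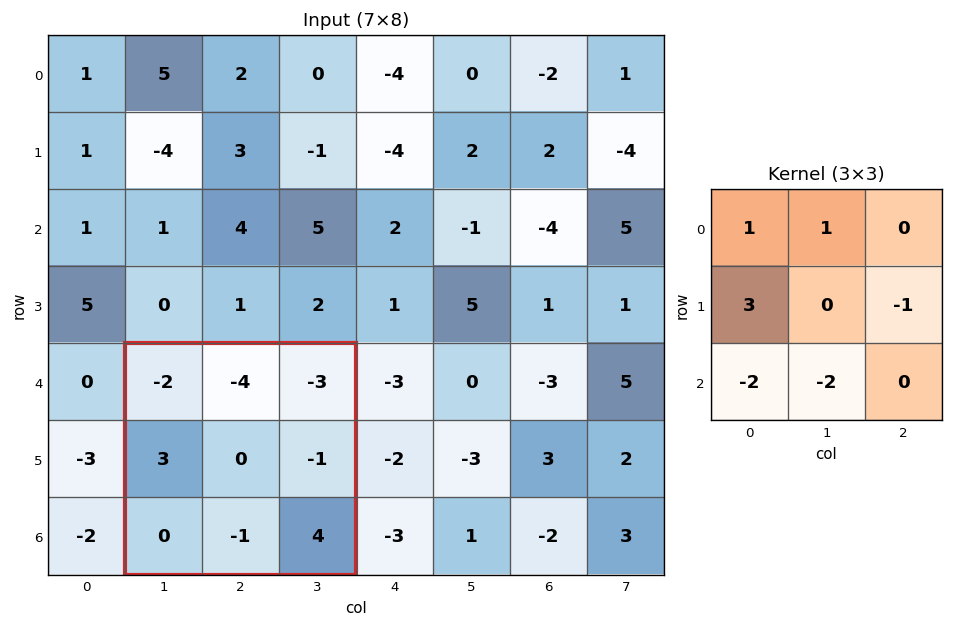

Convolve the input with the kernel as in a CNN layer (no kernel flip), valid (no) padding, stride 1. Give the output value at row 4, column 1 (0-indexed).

The receptive field on the input at this output position is [-2 -4 -3 / 3 0 -1 / 0 -1 4]. Elementwise product with the kernel and sum: -2·1 + -4·1 + 3·3 + -1·-1 + 0·-2 + -1·-2.

6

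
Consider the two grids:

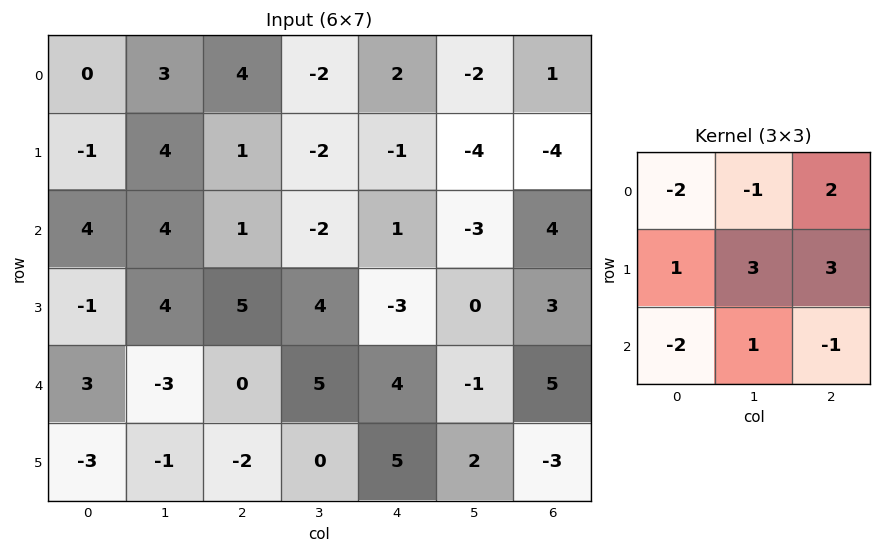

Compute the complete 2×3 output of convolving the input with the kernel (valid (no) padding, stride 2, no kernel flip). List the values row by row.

Output[0,0]: The receptive field on the input at this output position is [0 3 4 / -1 4 1 / 4 4 1]. Elementwise product with the kernel and sum: 0·-2 + 3·-1 + 4·2 + -1·1 + 4·3 + 1·3 + 4·-2 + 4·1 + 1·-1.
Output[0,1]: The receptive field on the input at this output position is [4 -2 2 / 1 -2 -1 / 1 -2 1]. Elementwise product with the kernel and sum: 4·-2 + -2·-1 + 2·2 + 1·1 + -2·3 + -1·3 + 1·-2 + -2·1 + 1·-1.

14 -15 -34
7 11 1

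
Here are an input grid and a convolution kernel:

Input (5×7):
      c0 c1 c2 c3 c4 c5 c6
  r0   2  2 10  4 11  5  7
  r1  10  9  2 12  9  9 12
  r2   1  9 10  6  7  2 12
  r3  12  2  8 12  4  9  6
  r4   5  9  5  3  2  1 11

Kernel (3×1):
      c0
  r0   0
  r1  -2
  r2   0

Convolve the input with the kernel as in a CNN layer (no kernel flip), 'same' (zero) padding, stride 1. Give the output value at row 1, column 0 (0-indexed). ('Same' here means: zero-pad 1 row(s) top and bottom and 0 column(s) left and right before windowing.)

The receptive field on the zero-padded input at this output position is [2 / 10 / 1]. Elementwise product with the kernel and sum: 10·-2.

-20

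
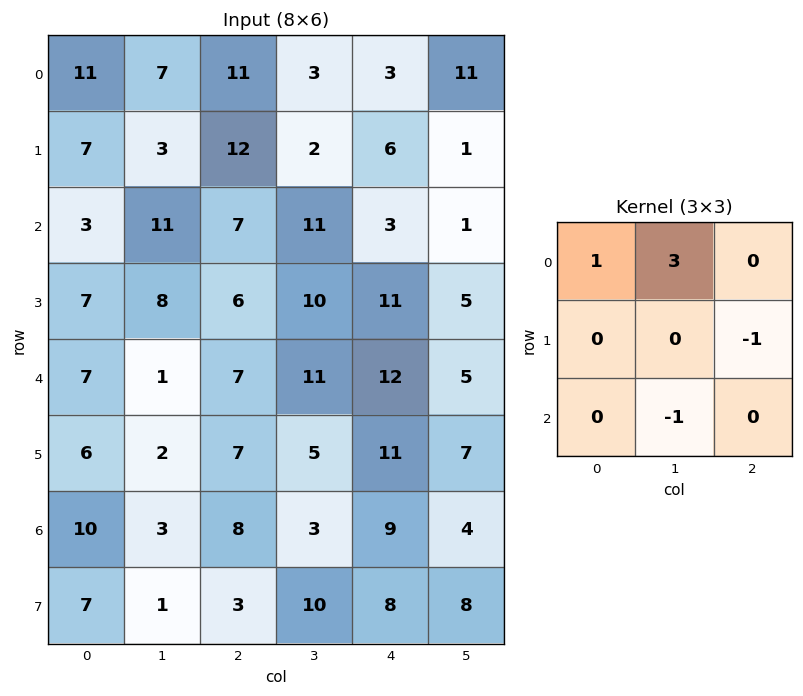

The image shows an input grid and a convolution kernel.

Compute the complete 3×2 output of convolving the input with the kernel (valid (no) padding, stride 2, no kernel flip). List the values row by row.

9 3
29 18
0 26

Output[0,0]: The receptive field on the input at this output position is [11 7 11 / 7 3 12 / 3 11 7]. Elementwise product with the kernel and sum: 11·1 + 7·3 + 12·-1 + 11·-1.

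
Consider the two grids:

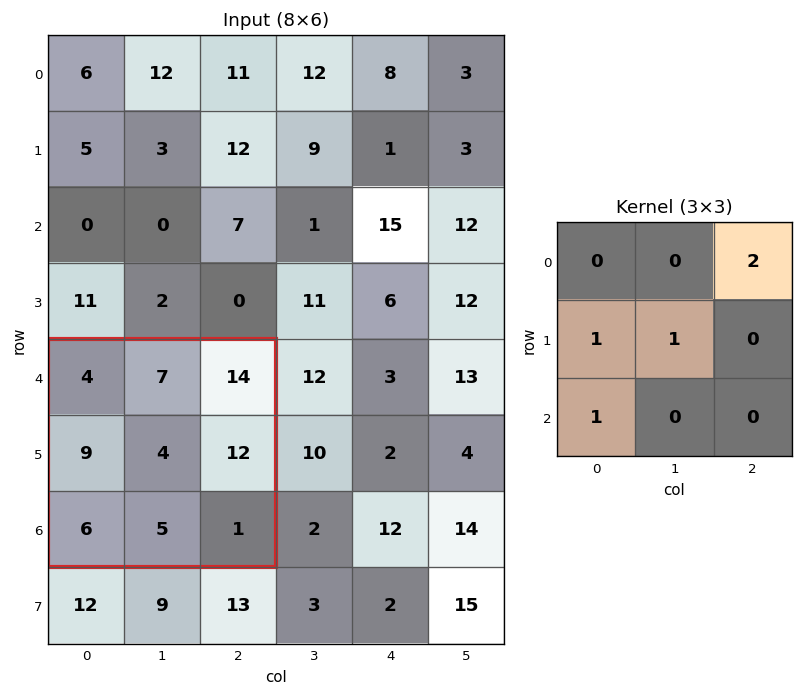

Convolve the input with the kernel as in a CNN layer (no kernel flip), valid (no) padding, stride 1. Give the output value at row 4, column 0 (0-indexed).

47

The receptive field on the input at this output position is [4 7 14 / 9 4 12 / 6 5 1]. Elementwise product with the kernel and sum: 14·2 + 9·1 + 4·1 + 6·1.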